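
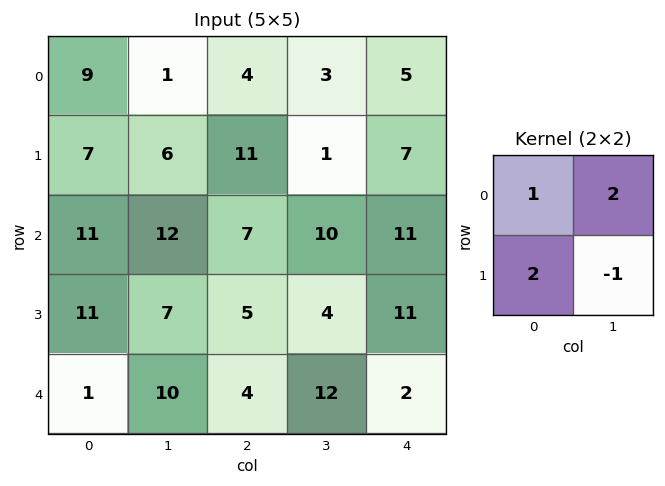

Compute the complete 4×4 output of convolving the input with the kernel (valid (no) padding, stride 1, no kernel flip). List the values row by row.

Output[0,0]: The receptive field on the input at this output position is [9 1 / 7 6]. Elementwise product with the kernel and sum: 9·1 + 1·2 + 7·2 + 6·-1.
Output[0,1]: The receptive field on the input at this output position is [1 4 / 6 11]. Elementwise product with the kernel and sum: 1·1 + 4·2 + 6·2 + 11·-1.

19 10 31 8
29 45 17 24
50 35 33 29
17 33 9 48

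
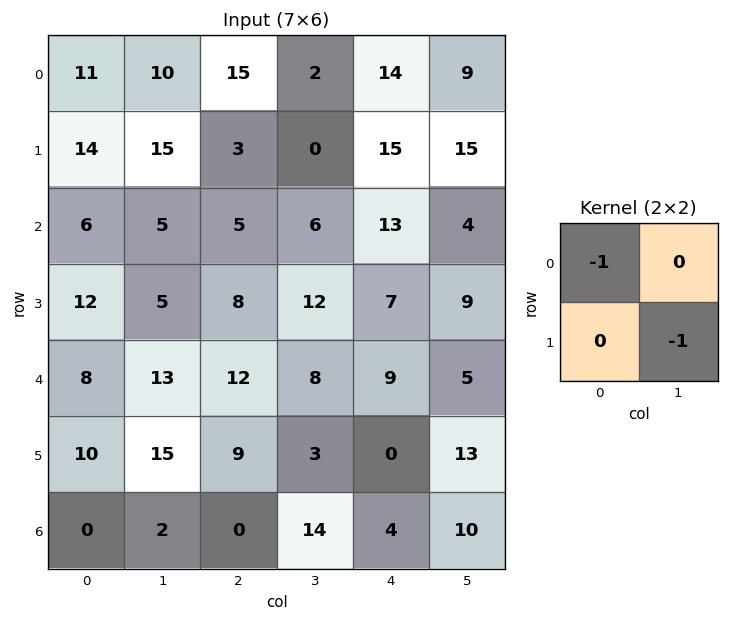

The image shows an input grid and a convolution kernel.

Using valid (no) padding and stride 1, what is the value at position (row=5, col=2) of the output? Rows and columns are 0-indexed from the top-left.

-23

The receptive field on the input at this output position is [9 3 / 0 14]. Elementwise product with the kernel and sum: 9·-1 + 14·-1.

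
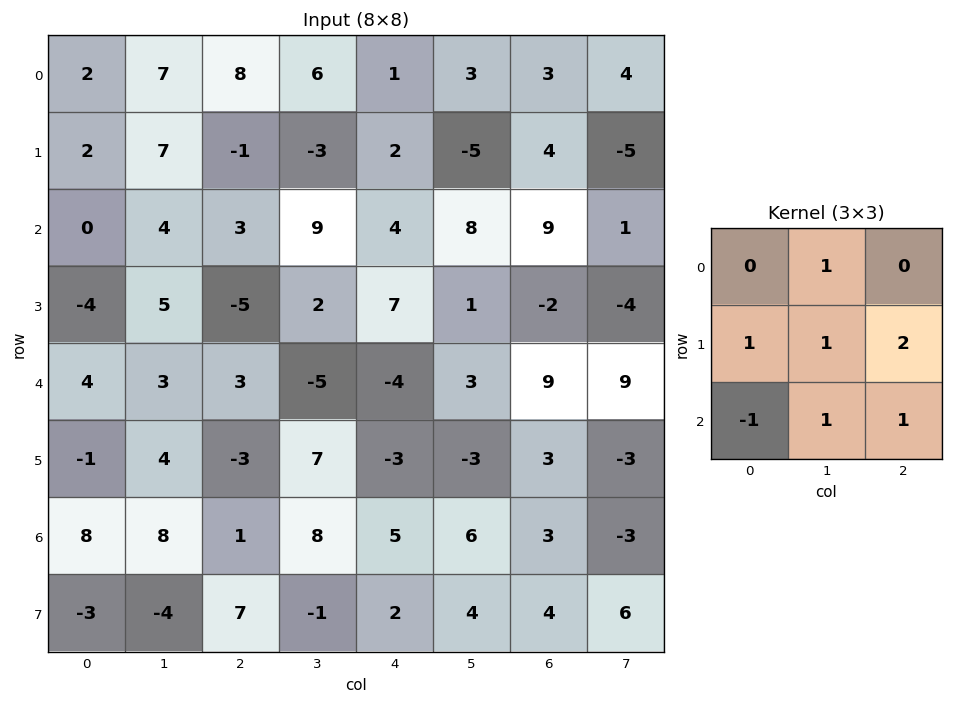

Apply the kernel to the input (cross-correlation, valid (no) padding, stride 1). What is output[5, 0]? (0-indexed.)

The receptive field on the input at this output position is [-1 4 -3 / 8 8 1 / -3 -4 7]. Elementwise product with the kernel and sum: 4·1 + 8·1 + 8·1 + 1·2 + -3·-1 + -4·1 + 7·1.

28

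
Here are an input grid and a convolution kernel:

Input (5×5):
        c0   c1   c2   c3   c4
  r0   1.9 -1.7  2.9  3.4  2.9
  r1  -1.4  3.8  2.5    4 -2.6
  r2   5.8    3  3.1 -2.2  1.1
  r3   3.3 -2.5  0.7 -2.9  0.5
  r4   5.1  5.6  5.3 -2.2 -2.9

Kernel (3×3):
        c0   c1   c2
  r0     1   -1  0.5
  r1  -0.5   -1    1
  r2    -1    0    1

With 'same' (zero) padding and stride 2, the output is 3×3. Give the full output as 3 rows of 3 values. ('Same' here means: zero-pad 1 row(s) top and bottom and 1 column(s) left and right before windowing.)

Output[0,0]: The receptive field on the zero-padded input at this output position is [0 0 0 / 0 1.9 -1.7 / 0 -1.4 3.8]. Elementwise product with the kernel and sum: 0·1 + 0·-1 + 0·0.5 + 0·-0.5 + 1.9·-1 + -1.7·1 + 0·-1 + 3.8·1.

0.2 1.55 -8.6
-2 -3.9 9.5
-4.05 -14.95 0.6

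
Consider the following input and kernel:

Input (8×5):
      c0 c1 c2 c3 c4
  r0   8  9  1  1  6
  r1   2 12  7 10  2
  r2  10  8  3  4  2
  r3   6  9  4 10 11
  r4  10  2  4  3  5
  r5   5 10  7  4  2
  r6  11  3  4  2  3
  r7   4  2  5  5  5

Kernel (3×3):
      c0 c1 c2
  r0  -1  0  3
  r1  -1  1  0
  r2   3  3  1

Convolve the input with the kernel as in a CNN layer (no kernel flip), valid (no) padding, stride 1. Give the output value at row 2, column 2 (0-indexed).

35

The receptive field on the input at this output position is [3 4 2 / 4 10 11 / 4 3 5]. Elementwise product with the kernel and sum: 3·-1 + 2·3 + 4·-1 + 10·1 + 4·3 + 3·3 + 5·1.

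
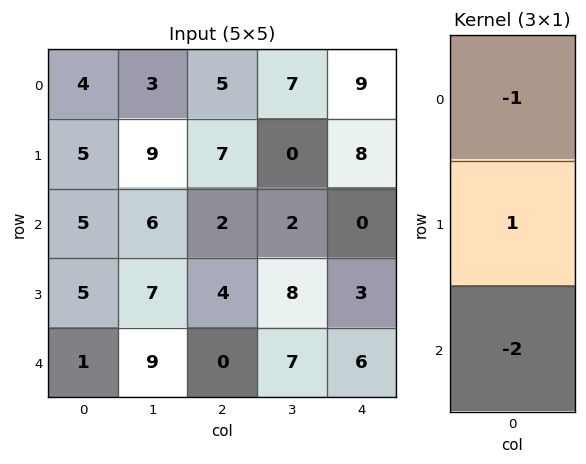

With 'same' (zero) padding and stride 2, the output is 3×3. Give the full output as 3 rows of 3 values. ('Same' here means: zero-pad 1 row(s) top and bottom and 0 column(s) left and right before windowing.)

Output[0,0]: The receptive field on the zero-padded input at this output position is [0 / 4 / 5]. Elementwise product with the kernel and sum: 0·-1 + 4·1 + 5·-2.

-6 -9 -7
-10 -13 -14
-4 -4 3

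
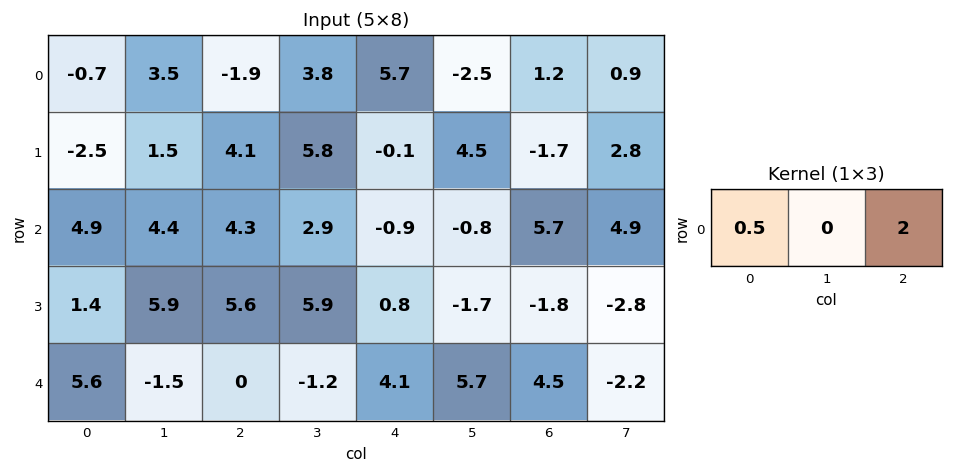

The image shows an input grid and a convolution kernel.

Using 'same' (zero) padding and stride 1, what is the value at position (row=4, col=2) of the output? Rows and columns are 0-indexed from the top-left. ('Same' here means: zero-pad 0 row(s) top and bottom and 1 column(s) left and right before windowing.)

-3.15

The receptive field on the zero-padded input at this output position is [-1.5 0 -1.2]. Elementwise product with the kernel and sum: -1.5·0.5 + -1.2·2.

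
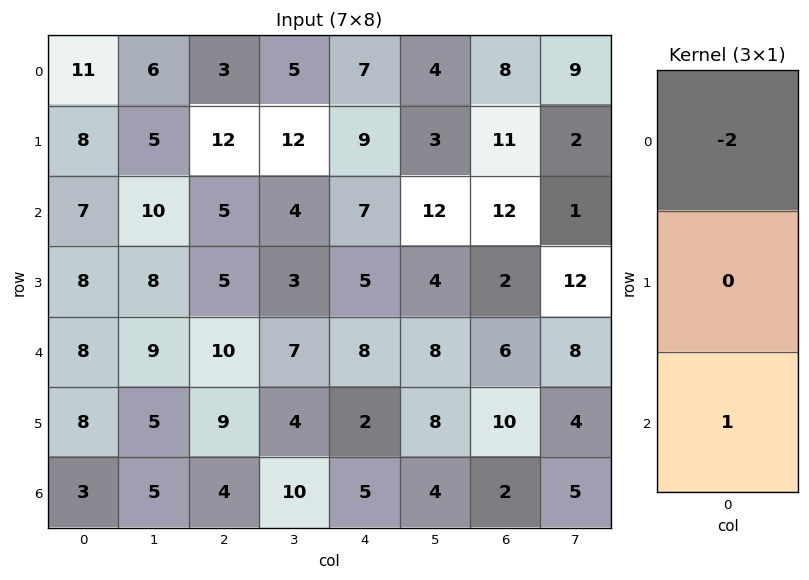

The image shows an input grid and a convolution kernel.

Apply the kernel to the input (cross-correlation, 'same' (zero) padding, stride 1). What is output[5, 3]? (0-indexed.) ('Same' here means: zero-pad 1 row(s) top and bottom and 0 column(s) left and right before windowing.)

The receptive field on the zero-padded input at this output position is [7 / 4 / 10]. Elementwise product with the kernel and sum: 7·-2 + 10·1.

-4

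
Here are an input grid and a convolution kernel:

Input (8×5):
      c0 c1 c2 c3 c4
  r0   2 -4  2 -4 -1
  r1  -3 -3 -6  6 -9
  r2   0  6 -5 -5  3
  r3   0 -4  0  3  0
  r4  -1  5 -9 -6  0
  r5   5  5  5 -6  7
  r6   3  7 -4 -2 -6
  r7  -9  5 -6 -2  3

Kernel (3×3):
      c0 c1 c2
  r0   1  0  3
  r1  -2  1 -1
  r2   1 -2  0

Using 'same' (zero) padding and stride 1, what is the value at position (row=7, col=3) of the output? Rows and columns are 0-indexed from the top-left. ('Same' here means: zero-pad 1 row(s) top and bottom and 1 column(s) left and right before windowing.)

The receptive field on the zero-padded input at this output position is [-4 -2 -6 / -6 -2 3 / 0 0 0]. Elementwise product with the kernel and sum: -4·1 + -6·3 + -6·-2 + -2·1 + 3·-1 + 0·1 + 0·-2.

-15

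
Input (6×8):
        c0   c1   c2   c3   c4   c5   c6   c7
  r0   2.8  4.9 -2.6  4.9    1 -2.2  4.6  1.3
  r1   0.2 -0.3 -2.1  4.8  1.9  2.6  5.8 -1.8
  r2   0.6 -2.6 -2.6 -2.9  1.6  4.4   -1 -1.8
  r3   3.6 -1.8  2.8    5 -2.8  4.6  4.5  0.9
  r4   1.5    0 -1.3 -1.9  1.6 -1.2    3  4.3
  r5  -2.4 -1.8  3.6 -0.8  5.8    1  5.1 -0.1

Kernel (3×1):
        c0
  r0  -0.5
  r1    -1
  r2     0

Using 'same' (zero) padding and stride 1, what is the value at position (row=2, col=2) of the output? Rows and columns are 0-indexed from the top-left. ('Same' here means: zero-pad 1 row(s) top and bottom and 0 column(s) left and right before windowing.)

3.65

The receptive field on the zero-padded input at this output position is [-2.1 / -2.6 / 2.8]. Elementwise product with the kernel and sum: -2.1·-0.5 + -2.6·-1.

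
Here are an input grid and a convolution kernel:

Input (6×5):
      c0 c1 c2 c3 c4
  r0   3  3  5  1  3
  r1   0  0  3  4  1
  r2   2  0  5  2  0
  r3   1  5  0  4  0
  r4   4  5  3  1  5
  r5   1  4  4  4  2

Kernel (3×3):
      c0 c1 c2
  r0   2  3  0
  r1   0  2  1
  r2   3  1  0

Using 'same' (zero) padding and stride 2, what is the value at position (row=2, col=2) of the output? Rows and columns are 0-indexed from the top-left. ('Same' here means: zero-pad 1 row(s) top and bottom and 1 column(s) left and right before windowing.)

The receptive field on the zero-padded input at this output position is [4 0 0 / 1 5 0 / 4 2 0]. Elementwise product with the kernel and sum: 4·2 + 0·3 + 5·2 + 0·1 + 4·3 + 2·1.

32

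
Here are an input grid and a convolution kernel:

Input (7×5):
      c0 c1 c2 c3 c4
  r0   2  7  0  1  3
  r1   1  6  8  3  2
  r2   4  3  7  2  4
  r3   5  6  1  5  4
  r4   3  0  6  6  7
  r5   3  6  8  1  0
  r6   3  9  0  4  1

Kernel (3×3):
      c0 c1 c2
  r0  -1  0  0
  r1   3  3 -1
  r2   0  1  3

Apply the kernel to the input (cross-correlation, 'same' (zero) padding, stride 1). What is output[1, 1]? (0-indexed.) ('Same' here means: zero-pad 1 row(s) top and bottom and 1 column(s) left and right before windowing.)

The receptive field on the zero-padded input at this output position is [2 7 0 / 1 6 8 / 4 3 7]. Elementwise product with the kernel and sum: 2·-1 + 1·3 + 6·3 + 8·-1 + 3·1 + 7·3.

35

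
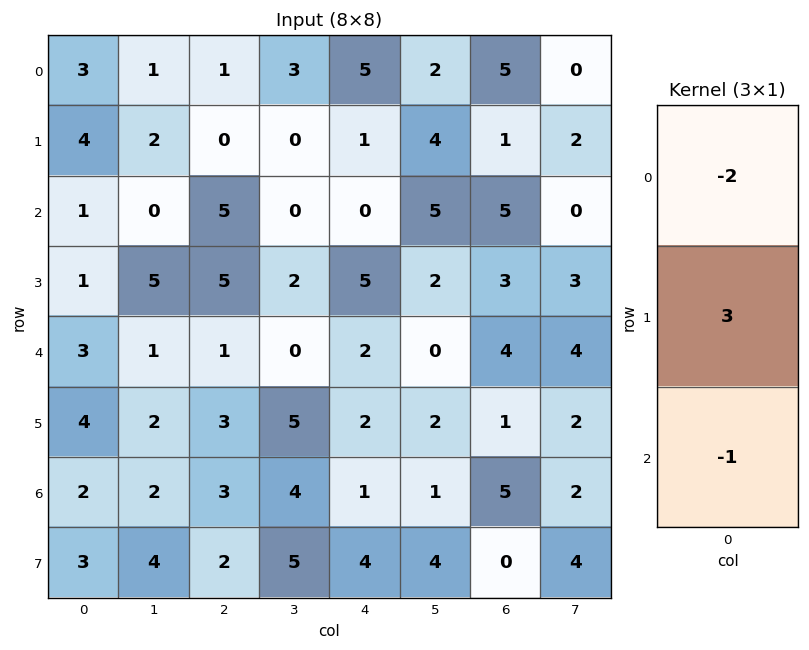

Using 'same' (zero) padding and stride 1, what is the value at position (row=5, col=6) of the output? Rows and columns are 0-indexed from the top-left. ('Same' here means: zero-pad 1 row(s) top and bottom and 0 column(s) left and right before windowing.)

-10

The receptive field on the zero-padded input at this output position is [4 / 1 / 5]. Elementwise product with the kernel and sum: 4·-2 + 1·3 + 5·-1.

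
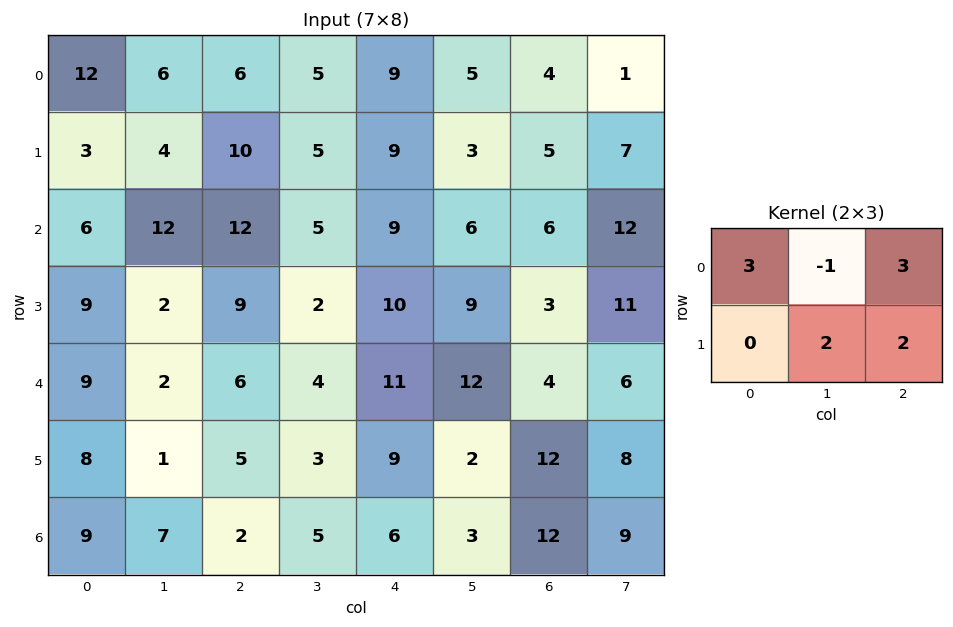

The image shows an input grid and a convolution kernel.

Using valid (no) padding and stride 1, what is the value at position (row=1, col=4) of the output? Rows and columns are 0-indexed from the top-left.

63

The receptive field on the input at this output position is [9 3 5 / 9 6 6]. Elementwise product with the kernel and sum: 9·3 + 3·-1 + 5·3 + 6·2 + 6·2.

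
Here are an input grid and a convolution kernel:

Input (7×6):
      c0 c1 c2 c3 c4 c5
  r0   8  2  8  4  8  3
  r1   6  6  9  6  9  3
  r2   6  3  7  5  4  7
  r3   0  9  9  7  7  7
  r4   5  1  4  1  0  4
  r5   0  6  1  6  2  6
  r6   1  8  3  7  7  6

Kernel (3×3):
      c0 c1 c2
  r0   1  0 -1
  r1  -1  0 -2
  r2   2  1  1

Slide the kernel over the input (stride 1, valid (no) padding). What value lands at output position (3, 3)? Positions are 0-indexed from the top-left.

The receptive field on the input at this output position is [7 7 7 / 1 0 4 / 6 2 6]. Elementwise product with the kernel and sum: 7·1 + 7·-1 + 1·-1 + 4·-2 + 6·2 + 2·1 + 6·1.

11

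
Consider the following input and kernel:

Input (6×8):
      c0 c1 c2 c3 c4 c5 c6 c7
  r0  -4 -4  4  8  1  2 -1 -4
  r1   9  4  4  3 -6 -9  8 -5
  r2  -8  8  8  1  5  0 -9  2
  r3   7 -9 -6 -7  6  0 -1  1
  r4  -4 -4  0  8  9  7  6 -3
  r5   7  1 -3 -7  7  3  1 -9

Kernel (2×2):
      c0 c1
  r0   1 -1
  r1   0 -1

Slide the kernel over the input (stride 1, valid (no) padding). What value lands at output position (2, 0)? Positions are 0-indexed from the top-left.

The receptive field on the input at this output position is [-8 8 / 7 -9]. Elementwise product with the kernel and sum: -8·1 + 8·-1 + -9·-1.

-7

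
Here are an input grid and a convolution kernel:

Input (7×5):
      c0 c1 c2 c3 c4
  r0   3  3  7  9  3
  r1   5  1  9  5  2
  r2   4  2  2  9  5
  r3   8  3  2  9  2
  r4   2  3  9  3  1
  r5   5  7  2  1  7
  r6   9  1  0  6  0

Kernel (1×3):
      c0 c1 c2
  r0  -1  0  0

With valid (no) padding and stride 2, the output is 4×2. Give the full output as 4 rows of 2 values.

-3 -7
-4 -2
-2 -9
-9 0

Output[0,0]: The receptive field on the input at this output position is [3 3 7]. Elementwise product with the kernel and sum: 3·-1.
Output[0,1]: The receptive field on the input at this output position is [7 9 3]. Elementwise product with the kernel and sum: 7·-1.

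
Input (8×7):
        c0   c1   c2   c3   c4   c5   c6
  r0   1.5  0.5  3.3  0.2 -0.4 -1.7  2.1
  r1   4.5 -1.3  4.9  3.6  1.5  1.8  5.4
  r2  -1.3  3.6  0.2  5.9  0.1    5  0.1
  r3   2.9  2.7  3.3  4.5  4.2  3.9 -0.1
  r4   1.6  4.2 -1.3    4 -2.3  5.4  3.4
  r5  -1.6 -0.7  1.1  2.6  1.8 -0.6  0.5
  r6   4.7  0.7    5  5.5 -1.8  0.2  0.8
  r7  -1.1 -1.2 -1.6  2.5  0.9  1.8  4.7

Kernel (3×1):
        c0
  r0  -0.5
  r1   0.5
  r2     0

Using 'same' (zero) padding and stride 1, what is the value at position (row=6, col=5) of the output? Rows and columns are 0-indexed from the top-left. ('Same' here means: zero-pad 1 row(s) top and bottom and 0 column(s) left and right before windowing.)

The receptive field on the zero-padded input at this output position is [-0.6 / 0.2 / 1.8]. Elementwise product with the kernel and sum: -0.6·-0.5 + 0.2·0.5.

0.4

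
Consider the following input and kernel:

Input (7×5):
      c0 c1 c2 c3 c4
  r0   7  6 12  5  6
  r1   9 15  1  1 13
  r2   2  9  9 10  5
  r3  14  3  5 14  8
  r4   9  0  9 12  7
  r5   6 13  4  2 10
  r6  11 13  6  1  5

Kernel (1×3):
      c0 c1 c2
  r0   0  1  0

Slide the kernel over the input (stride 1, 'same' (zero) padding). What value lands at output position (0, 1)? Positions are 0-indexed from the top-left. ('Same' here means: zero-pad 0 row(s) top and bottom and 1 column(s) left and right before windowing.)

6

The receptive field on the zero-padded input at this output position is [7 6 12]. Elementwise product with the kernel and sum: 6·1.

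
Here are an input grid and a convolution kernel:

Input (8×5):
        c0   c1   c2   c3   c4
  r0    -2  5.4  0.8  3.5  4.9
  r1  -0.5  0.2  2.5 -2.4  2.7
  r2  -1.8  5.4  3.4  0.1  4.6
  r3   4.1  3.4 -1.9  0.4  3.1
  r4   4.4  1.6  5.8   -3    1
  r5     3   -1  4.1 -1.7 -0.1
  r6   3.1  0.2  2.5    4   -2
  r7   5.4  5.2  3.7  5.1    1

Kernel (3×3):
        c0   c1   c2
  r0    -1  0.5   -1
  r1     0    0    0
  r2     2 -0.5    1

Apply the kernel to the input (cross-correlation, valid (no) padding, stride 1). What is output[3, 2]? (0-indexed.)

7.95

The receptive field on the input at this output position is [-1.9 0.4 3.1 / 5.8 -3 1 / 4.1 -1.7 -0.1]. Elementwise product with the kernel and sum: -1.9·-1 + 0.4·0.5 + 3.1·-1 + 4.1·2 + -1.7·-0.5 + -0.1·1.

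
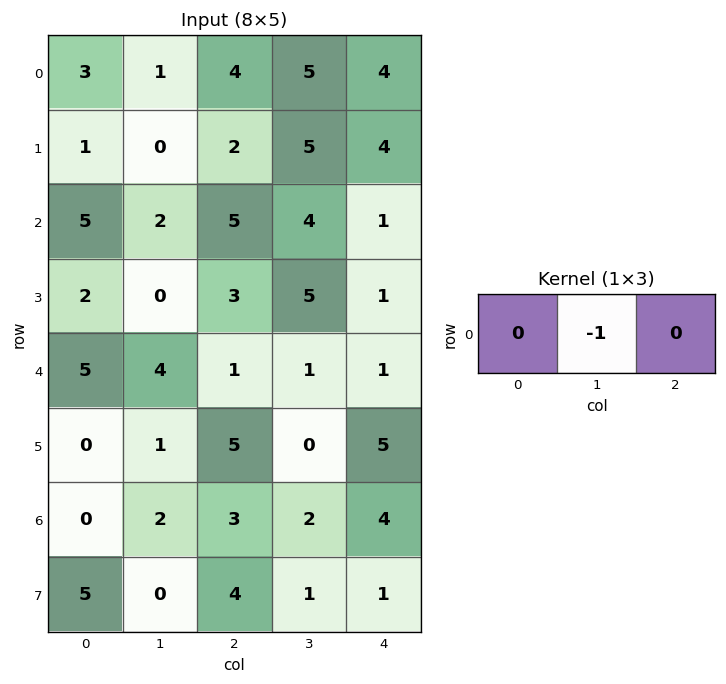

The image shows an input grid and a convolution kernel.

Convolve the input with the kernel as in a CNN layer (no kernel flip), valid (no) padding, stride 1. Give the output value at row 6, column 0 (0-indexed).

-2

The receptive field on the input at this output position is [0 2 3]. Elementwise product with the kernel and sum: 2·-1.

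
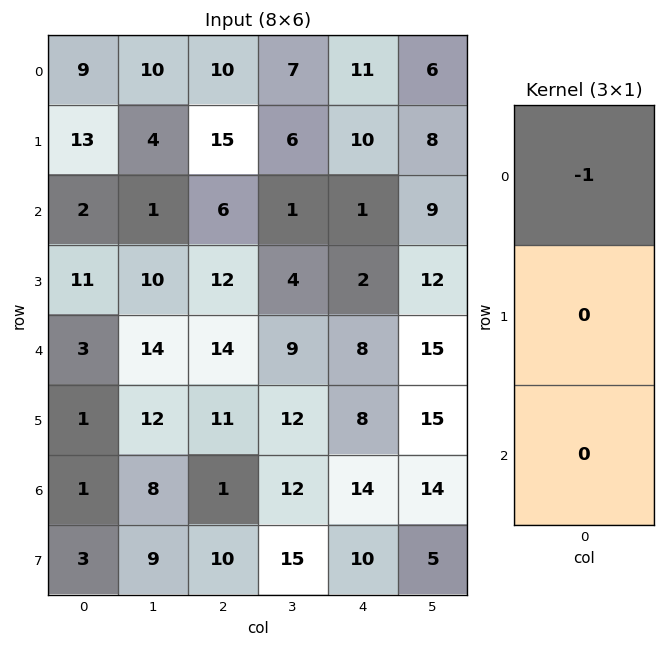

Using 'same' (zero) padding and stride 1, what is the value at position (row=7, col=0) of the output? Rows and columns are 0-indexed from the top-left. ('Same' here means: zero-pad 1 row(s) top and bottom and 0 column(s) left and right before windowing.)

-1

The receptive field on the zero-padded input at this output position is [1 / 3 / 0]. Elementwise product with the kernel and sum: 1·-1.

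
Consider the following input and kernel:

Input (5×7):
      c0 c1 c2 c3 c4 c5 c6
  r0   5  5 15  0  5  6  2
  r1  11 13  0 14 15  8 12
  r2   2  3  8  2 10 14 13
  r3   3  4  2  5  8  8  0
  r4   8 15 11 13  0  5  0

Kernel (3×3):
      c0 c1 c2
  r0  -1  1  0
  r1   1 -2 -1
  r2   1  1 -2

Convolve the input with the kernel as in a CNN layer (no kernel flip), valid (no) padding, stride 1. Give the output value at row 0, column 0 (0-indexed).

-26

The receptive field on the input at this output position is [5 5 15 / 11 13 0 / 2 3 8]. Elementwise product with the kernel and sum: 5·-1 + 5·1 + 11·1 + 13·-2 + 0·-1 + 2·1 + 3·1 + 8·-2.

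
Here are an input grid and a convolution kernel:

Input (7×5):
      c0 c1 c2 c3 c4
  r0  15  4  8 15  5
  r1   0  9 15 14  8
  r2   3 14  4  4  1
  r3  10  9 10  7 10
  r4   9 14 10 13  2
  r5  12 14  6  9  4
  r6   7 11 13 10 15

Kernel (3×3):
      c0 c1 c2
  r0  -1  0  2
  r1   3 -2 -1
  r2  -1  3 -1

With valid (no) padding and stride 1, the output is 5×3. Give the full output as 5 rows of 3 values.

Output[0,0]: The receptive field on the input at this output position is [15 4 8 / 0 9 15 / 3 14 4]. Elementwise product with the kernel and sum: 15·-1 + 8·2 + 0·3 + 9·-2 + 15·-1 + 3·-1 + 14·3 + 4·-1.
Output[0,1]: The receptive field on the input at this output position is [4 8 15 / 9 15 14 / 14 4 4]. Elementwise product with the kernel and sum: 4·-1 + 15·2 + 9·3 + 15·-2 + 14·-1 + 14·-1 + 4·3 + 4·-1.

3 3 18
14 63 5
30 -3 31
23 9 29
26 51 -8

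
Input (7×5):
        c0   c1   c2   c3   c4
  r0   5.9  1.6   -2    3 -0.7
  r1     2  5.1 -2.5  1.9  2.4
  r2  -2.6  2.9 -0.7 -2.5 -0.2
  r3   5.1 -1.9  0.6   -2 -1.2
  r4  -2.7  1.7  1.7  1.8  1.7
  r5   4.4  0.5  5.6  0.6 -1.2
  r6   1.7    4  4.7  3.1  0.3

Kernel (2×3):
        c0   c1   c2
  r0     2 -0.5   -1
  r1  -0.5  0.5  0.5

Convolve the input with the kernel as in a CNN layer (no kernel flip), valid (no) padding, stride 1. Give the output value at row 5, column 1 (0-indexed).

The receptive field on the input at this output position is [0.5 5.6 0.6 / 4 4.7 3.1]. Elementwise product with the kernel and sum: 0.5·2 + 5.6·-0.5 + 0.6·-1 + 4·-0.5 + 4.7·0.5 + 3.1·0.5.

-0.5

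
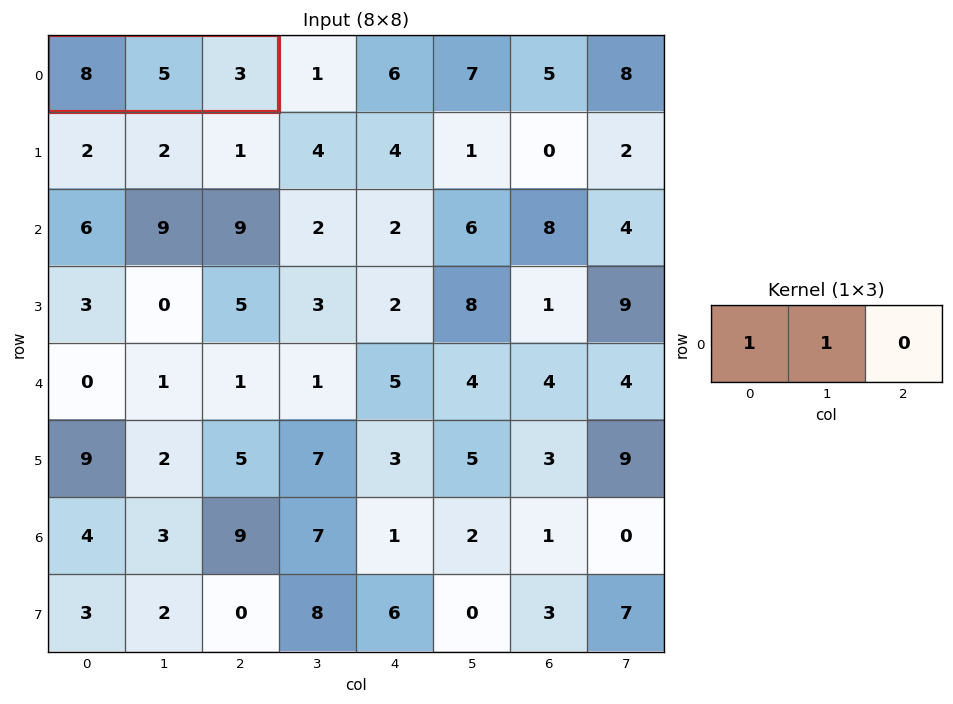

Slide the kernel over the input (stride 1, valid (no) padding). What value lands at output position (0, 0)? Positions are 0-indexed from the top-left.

The receptive field on the input at this output position is [8 5 3]. Elementwise product with the kernel and sum: 8·1 + 5·1.

13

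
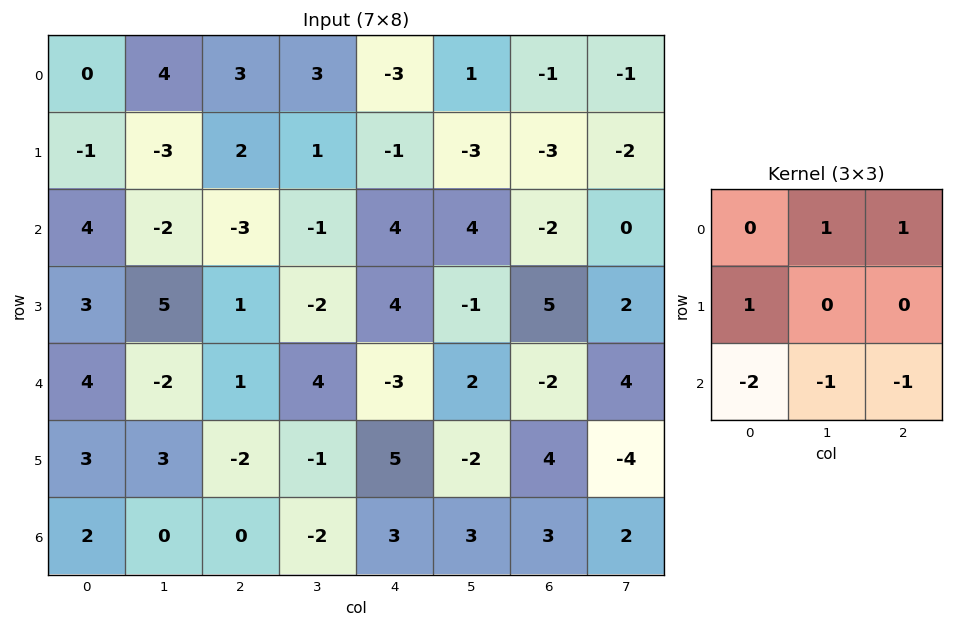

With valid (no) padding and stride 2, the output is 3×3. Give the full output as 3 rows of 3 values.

3 5 -11
-9 1 12
-2 -2 -7

Output[0,0]: The receptive field on the input at this output position is [0 4 3 / -1 -3 2 / 4 -2 -3]. Elementwise product with the kernel and sum: 4·1 + 3·1 + -1·1 + 4·-2 + -2·-1 + -3·-1.
Output[0,1]: The receptive field on the input at this output position is [3 3 -3 / 2 1 -1 / -3 -1 4]. Elementwise product with the kernel and sum: 3·1 + -3·1 + 2·1 + -3·-2 + -1·-1 + 4·-1.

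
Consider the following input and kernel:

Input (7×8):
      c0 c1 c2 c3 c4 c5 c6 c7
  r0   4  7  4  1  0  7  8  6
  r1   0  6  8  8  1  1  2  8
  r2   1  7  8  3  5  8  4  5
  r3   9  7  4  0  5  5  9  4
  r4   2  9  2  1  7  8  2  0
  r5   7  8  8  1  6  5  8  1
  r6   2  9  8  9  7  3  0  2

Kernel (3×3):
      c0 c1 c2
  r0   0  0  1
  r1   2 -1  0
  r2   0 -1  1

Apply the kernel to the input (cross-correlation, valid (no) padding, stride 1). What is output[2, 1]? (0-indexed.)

The receptive field on the input at this output position is [7 8 3 / 7 4 0 / 9 2 1]. Elementwise product with the kernel and sum: 3·1 + 7·2 + 4·-1 + 2·-1 + 1·1.

12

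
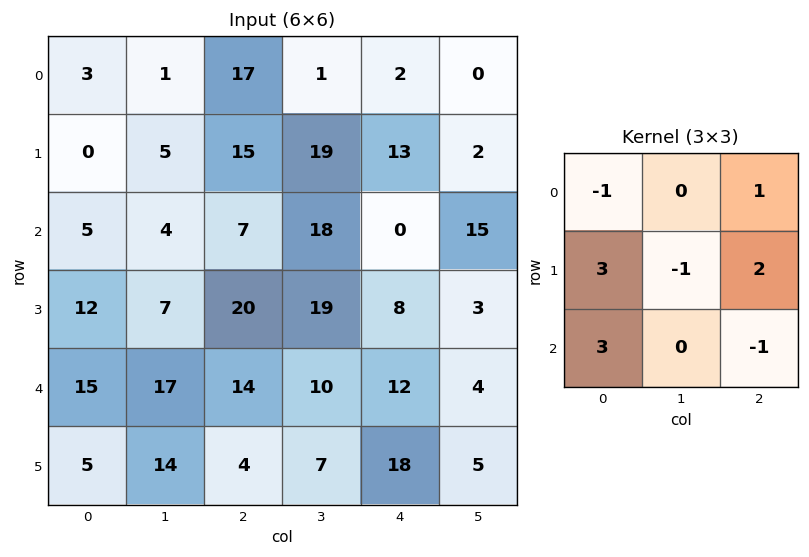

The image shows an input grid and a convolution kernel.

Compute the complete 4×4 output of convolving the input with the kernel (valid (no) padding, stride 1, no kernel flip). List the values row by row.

47 32 58 86
56 57 53 121
102 94 80 78
75 104 38 26

Output[0,0]: The receptive field on the input at this output position is [3 1 17 / 0 5 15 / 5 4 7]. Elementwise product with the kernel and sum: 3·-1 + 17·1 + 0·3 + 5·-1 + 15·2 + 5·3 + 7·-1.
Output[0,1]: The receptive field on the input at this output position is [1 17 1 / 5 15 19 / 4 7 18]. Elementwise product with the kernel and sum: 1·-1 + 1·1 + 5·3 + 15·-1 + 19·2 + 4·3 + 18·-1.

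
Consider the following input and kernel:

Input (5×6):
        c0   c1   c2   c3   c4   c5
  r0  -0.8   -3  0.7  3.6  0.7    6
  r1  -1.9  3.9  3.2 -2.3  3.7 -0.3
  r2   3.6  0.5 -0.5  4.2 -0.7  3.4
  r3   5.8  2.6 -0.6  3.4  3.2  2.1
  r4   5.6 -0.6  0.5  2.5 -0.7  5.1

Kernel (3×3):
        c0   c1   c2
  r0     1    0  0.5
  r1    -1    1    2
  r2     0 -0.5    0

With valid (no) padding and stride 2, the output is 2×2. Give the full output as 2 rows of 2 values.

11.5 0.85
-0.75 8.3

Output[0,0]: The receptive field on the input at this output position is [-0.8 -3 0.7 / -1.9 3.9 3.2 / 3.6 0.5 -0.5]. Elementwise product with the kernel and sum: -0.8·1 + 0.7·0.5 + -1.9·-1 + 3.9·1 + 3.2·2 + 0.5·-0.5.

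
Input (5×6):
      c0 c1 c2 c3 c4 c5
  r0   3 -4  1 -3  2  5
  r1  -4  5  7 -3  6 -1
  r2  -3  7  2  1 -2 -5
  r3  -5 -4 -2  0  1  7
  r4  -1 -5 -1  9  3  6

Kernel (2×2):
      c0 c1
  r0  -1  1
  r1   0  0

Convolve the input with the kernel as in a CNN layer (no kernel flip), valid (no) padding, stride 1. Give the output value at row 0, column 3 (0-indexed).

5

The receptive field on the input at this output position is [-3 2 / -3 6]. Elementwise product with the kernel and sum: -3·-1 + 2·1.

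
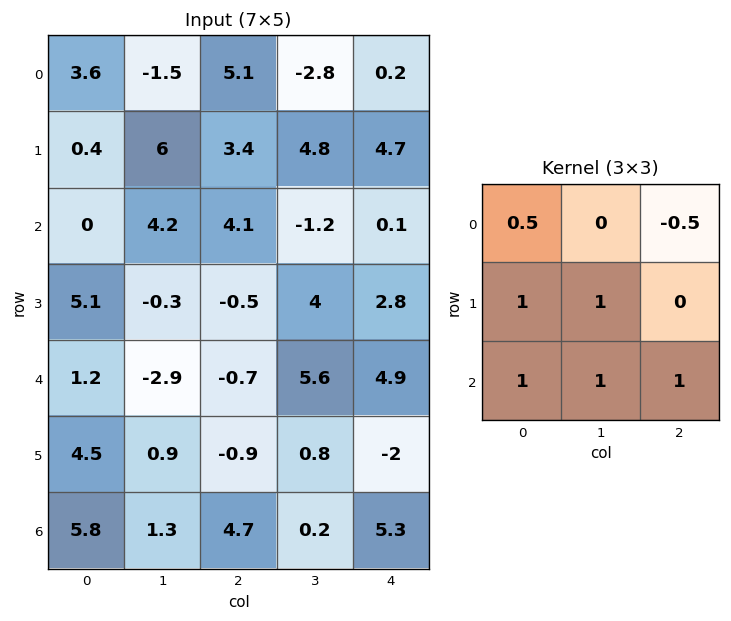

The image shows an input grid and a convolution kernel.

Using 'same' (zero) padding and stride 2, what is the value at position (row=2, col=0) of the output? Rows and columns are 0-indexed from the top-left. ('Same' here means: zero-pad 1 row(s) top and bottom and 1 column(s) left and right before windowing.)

6.75

The receptive field on the zero-padded input at this output position is [0 5.1 -0.3 / 0 1.2 -2.9 / 0 4.5 0.9]. Elementwise product with the kernel and sum: 0·0.5 + -0.3·-0.5 + 0·1 + 1.2·1 + 0·1 + 4.5·1 + 0.9·1.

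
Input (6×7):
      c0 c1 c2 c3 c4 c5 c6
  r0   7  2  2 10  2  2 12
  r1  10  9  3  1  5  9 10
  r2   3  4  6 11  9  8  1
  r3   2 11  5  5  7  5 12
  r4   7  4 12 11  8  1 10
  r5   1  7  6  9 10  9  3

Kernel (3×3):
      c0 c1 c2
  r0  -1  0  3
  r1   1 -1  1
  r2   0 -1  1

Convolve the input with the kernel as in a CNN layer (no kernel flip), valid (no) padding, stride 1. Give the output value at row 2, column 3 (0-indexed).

9

The receptive field on the input at this output position is [11 9 8 / 5 7 5 / 11 8 1]. Elementwise product with the kernel and sum: 11·-1 + 8·3 + 5·1 + 7·-1 + 5·1 + 8·-1 + 1·1.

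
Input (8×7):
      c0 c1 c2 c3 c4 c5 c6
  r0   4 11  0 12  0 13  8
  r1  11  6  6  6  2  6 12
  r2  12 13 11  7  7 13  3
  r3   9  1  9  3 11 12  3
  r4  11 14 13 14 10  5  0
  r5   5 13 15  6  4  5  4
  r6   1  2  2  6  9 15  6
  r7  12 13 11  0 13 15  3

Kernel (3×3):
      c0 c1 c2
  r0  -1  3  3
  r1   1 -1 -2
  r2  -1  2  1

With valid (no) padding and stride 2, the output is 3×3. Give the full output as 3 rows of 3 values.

47 42 57
80 40 34
37 79 23

Output[0,0]: The receptive field on the input at this output position is [4 11 0 / 11 6 6 / 12 13 11]. Elementwise product with the kernel and sum: 4·-1 + 11·3 + 0·3 + 11·1 + 6·-1 + 6·-2 + 12·-1 + 13·2 + 11·1.
Output[0,1]: The receptive field on the input at this output position is [0 12 0 / 6 6 2 / 11 7 7]. Elementwise product with the kernel and sum: 0·-1 + 12·3 + 0·3 + 6·1 + 6·-1 + 2·-2 + 11·-1 + 7·2 + 7·1.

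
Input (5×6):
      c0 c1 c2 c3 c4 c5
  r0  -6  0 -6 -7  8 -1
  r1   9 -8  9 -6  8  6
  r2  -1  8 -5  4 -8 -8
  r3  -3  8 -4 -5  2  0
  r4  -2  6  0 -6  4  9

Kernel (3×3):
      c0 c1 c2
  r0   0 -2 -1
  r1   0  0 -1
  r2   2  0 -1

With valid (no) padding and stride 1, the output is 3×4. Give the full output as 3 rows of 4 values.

Output[0,0]: The receptive field on the input at this output position is [-6 0 -6 / 9 -8 9 / -1 8 -5]. Elementwise product with the kernel and sum: 0·-2 + -6·-1 + 9·-1 + -1·2 + -5·-1.

0 37 -4 -5
10 5 2 -24
-11 29 -6 3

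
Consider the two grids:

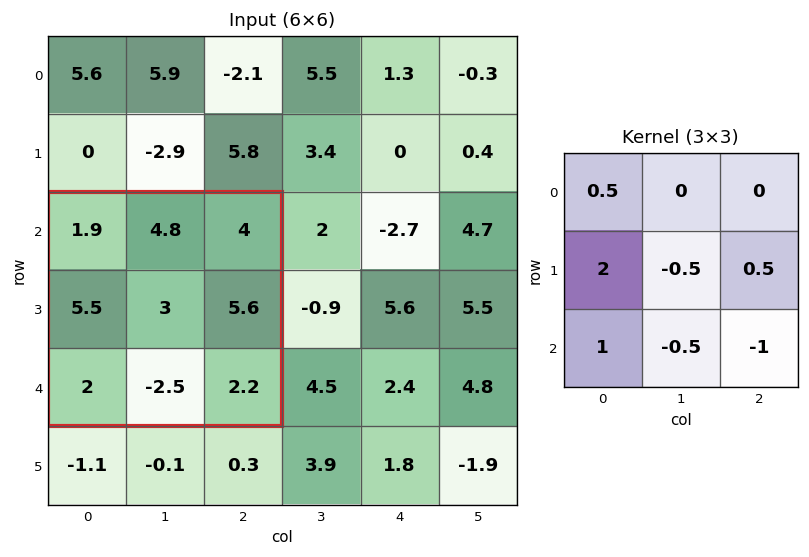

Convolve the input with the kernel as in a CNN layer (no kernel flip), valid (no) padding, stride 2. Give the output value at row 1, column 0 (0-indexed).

The receptive field on the input at this output position is [1.9 4.8 4 / 5.5 3 5.6 / 2 -2.5 2.2]. Elementwise product with the kernel and sum: 1.9·0.5 + 5.5·2 + 3·-0.5 + 5.6·0.5 + 2·1 + -2.5·-0.5 + 2.2·-1.

14.3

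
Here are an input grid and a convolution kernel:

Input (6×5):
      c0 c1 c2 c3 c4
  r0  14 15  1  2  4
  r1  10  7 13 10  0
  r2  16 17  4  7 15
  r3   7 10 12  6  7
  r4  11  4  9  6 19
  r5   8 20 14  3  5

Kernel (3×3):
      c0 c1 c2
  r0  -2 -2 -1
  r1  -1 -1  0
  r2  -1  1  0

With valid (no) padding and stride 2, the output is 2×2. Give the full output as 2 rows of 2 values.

Output[0,0]: The receptive field on the input at this output position is [14 15 1 / 10 7 13 / 16 17 4]. Elementwise product with the kernel and sum: 14·-2 + 15·-2 + 1·-1 + 10·-1 + 7·-1 + 16·-1 + 17·1.

-75 -30
-94 -58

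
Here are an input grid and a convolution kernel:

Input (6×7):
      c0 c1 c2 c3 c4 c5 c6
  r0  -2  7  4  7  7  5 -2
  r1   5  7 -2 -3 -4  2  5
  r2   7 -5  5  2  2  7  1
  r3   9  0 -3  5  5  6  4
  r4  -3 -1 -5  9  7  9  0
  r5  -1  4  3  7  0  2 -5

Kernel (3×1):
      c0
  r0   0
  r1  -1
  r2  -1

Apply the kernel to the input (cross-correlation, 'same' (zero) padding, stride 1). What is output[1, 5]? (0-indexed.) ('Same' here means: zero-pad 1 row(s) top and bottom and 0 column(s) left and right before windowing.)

-9

The receptive field on the zero-padded input at this output position is [5 / 2 / 7]. Elementwise product with the kernel and sum: 2·-1 + 7·-1.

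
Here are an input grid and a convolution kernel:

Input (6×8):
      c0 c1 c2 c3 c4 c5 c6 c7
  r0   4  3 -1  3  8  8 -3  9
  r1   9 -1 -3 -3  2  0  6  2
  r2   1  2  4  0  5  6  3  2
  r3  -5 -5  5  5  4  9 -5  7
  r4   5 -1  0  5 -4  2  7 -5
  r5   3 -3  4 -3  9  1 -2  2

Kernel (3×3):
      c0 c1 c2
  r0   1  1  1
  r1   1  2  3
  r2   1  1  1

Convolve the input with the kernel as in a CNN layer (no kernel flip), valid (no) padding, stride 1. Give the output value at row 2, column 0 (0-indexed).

11

The receptive field on the input at this output position is [1 2 4 / -5 -5 5 / 5 -1 0]. Elementwise product with the kernel and sum: 1·1 + 2·1 + 4·1 + -5·1 + -5·2 + 5·3 + 5·1 + -1·1 + 0·1.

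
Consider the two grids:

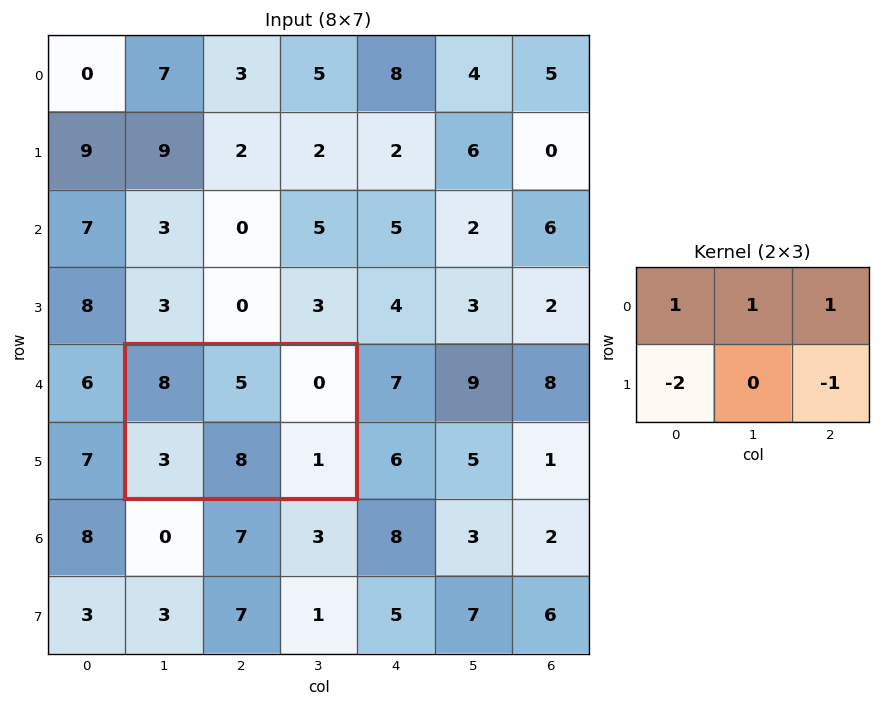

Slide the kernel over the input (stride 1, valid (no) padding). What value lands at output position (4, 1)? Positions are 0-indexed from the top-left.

The receptive field on the input at this output position is [8 5 0 / 3 8 1]. Elementwise product with the kernel and sum: 8·1 + 5·1 + 0·1 + 3·-2 + 1·-1.

6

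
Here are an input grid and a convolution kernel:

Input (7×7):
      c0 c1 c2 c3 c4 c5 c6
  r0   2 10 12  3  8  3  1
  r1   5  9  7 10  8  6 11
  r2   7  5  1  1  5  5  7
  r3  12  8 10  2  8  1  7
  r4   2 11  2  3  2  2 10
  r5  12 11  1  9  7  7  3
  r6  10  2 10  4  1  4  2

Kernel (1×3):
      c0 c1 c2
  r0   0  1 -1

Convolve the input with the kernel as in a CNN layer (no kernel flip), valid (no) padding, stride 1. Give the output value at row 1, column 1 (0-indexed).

-3

The receptive field on the input at this output position is [9 7 10]. Elementwise product with the kernel and sum: 7·1 + 10·-1.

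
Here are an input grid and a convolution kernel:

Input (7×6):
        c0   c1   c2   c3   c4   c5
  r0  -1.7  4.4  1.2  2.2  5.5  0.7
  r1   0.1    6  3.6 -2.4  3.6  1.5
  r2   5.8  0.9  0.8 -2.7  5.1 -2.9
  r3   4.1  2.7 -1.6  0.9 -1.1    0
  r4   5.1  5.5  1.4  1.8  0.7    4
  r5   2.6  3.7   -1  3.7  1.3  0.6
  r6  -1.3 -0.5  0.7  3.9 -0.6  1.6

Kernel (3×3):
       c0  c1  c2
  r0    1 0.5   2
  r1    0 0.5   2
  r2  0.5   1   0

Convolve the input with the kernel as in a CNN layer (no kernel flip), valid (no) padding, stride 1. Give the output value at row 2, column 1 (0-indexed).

1.05

The receptive field on the input at this output position is [0.9 0.8 -2.7 / 2.7 -1.6 0.9 / 5.5 1.4 1.8]. Elementwise product with the kernel and sum: 0.9·1 + 0.8·0.5 + -2.7·2 + -1.6·0.5 + 0.9·2 + 5.5·0.5 + 1.4·1.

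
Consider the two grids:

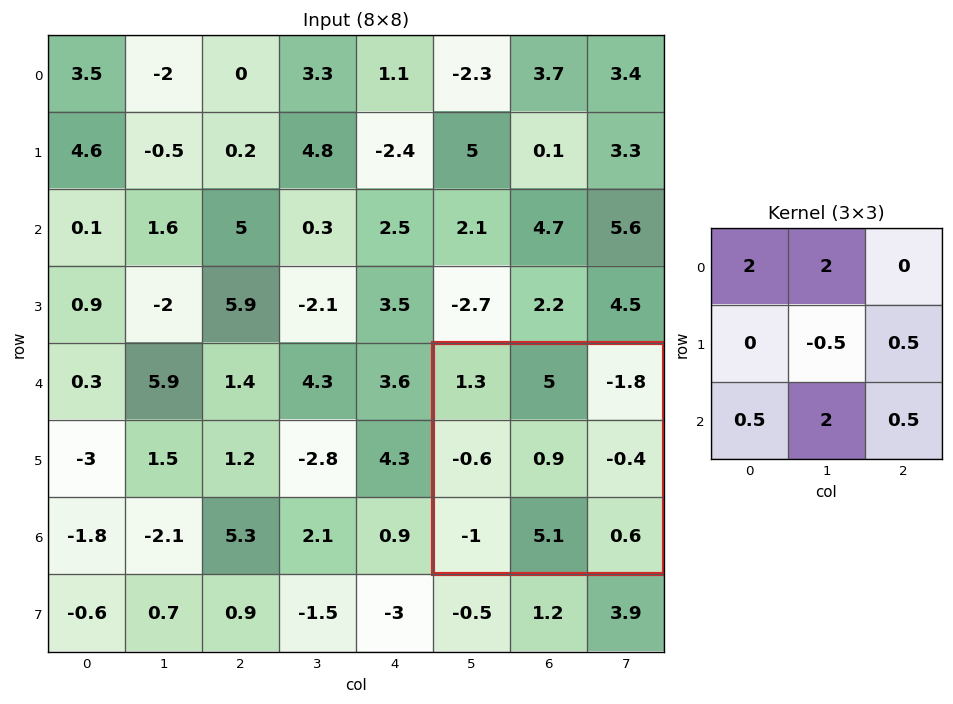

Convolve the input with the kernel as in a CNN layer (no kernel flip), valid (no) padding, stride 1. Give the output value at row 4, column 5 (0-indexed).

The receptive field on the input at this output position is [1.3 5 -1.8 / -0.6 0.9 -0.4 / -1 5.1 0.6]. Elementwise product with the kernel and sum: 1.3·2 + 5·2 + 0.9·-0.5 + -0.4·0.5 + -1·0.5 + 5.1·2 + 0.6·0.5.

21.95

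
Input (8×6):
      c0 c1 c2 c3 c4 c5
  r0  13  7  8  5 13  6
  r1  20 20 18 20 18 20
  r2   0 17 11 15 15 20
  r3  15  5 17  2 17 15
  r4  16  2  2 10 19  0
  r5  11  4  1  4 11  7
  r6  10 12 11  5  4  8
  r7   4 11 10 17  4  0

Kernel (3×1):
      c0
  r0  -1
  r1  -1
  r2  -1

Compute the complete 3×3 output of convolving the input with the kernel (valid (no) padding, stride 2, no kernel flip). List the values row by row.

Output[0,0]: The receptive field on the input at this output position is [13 / 20 / 0]. Elementwise product with the kernel and sum: 13·-1 + 20·-1 + 0·-1.

-33 -37 -46
-31 -30 -51
-37 -14 -34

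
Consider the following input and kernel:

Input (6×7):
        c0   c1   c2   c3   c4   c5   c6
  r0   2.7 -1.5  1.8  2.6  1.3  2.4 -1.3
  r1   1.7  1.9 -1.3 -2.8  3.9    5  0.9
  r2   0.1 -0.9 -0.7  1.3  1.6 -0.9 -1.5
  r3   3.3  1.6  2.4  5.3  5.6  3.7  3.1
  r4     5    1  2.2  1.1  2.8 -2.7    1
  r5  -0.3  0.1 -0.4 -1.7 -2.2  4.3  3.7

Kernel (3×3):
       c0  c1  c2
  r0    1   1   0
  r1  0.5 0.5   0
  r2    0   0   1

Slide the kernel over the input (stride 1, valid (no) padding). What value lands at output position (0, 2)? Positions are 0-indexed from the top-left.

The receptive field on the input at this output position is [1.8 2.6 1.3 / -1.3 -2.8 3.9 / -0.7 1.3 1.6]. Elementwise product with the kernel and sum: 1.8·1 + 2.6·1 + -1.3·0.5 + -2.8·0.5 + 1.6·1.

3.95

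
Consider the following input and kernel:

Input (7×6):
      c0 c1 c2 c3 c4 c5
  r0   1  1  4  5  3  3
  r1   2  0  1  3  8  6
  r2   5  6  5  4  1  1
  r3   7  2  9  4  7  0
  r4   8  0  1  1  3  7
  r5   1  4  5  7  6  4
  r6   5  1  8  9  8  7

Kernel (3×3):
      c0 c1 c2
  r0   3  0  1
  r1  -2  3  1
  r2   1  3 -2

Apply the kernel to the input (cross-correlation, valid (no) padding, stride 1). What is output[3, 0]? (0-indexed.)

18

The receptive field on the input at this output position is [7 2 9 / 8 0 1 / 1 4 5]. Elementwise product with the kernel and sum: 7·3 + 9·1 + 8·-2 + 0·3 + 1·1 + 1·1 + 4·3 + 5·-2.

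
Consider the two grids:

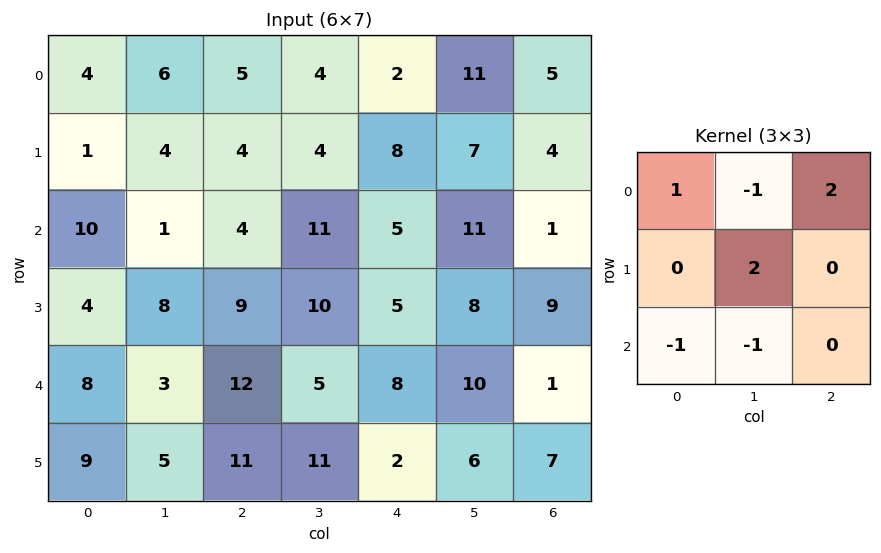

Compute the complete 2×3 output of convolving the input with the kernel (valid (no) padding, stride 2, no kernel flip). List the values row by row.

5 -2 -1
22 6 -6

Output[0,0]: The receptive field on the input at this output position is [4 6 5 / 1 4 4 / 10 1 4]. Elementwise product with the kernel and sum: 4·1 + 6·-1 + 5·2 + 4·2 + 10·-1 + 1·-1.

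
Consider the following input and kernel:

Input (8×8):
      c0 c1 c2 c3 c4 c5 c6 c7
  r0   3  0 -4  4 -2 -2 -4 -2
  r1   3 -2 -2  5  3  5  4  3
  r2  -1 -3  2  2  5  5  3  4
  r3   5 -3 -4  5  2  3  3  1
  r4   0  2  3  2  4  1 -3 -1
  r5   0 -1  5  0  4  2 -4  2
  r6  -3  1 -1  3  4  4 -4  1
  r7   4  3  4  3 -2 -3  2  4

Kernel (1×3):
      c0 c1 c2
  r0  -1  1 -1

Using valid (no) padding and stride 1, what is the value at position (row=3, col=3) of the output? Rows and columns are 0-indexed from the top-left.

The receptive field on the input at this output position is [5 2 3]. Elementwise product with the kernel and sum: 5·-1 + 2·1 + 3·-1.

-6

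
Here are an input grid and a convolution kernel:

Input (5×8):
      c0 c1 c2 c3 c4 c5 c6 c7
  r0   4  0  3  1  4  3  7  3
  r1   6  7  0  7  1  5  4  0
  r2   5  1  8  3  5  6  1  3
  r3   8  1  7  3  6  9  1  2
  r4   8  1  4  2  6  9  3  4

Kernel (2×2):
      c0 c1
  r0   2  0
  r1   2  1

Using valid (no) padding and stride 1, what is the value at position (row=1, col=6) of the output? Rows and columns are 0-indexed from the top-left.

13

The receptive field on the input at this output position is [4 0 / 1 3]. Elementwise product with the kernel and sum: 4·2 + 1·2 + 3·1.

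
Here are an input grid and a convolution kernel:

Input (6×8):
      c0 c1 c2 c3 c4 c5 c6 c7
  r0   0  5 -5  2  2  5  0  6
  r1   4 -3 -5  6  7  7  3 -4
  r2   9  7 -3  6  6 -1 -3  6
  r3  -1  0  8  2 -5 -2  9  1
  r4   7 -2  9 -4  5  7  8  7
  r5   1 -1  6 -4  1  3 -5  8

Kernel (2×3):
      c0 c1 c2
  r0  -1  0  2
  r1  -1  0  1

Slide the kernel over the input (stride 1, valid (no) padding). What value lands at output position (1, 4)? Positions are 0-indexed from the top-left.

-10

The receptive field on the input at this output position is [7 7 3 / 6 -1 -3]. Elementwise product with the kernel and sum: 7·-1 + 3·2 + 6·-1 + -3·1.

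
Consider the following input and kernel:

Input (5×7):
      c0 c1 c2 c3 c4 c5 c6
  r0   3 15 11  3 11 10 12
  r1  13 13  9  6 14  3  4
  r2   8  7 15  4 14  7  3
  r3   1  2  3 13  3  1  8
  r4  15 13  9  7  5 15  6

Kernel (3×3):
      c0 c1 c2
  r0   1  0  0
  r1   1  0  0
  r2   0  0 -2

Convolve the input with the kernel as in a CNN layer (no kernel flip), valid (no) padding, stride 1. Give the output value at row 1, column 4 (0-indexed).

12

The receptive field on the input at this output position is [14 3 4 / 14 7 3 / 3 1 8]. Elementwise product with the kernel and sum: 14·1 + 14·1 + 8·-2.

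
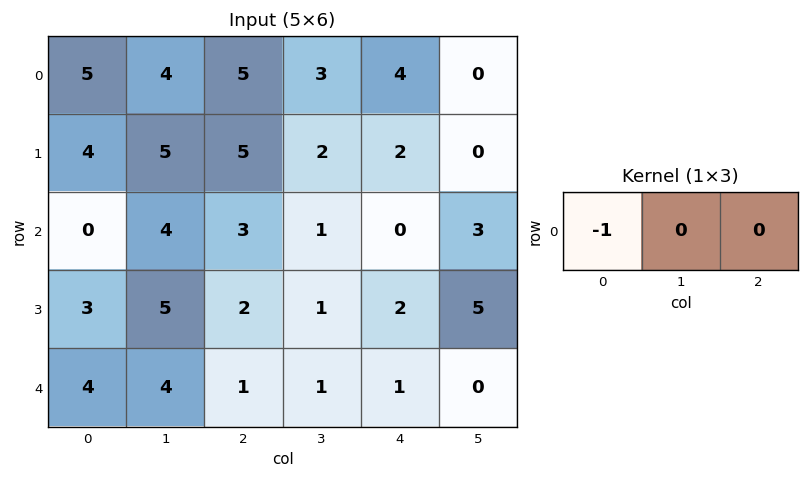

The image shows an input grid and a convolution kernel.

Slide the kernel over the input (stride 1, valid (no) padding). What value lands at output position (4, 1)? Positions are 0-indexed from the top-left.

-4

The receptive field on the input at this output position is [4 1 1]. Elementwise product with the kernel and sum: 4·-1.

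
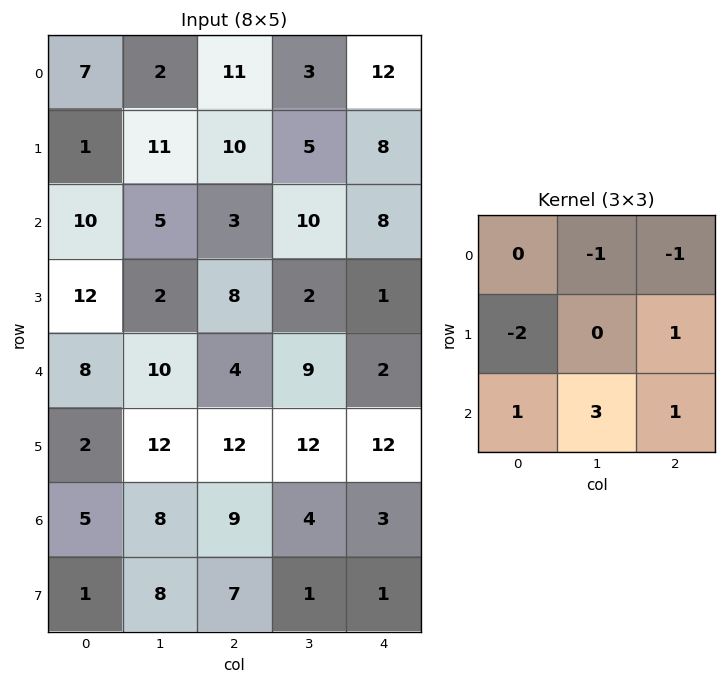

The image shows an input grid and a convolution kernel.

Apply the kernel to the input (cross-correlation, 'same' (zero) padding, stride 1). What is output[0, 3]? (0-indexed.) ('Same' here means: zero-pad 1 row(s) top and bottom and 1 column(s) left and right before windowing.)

23

The receptive field on the zero-padded input at this output position is [0 0 0 / 11 3 12 / 10 5 8]. Elementwise product with the kernel and sum: 0·-1 + 0·-1 + 11·-2 + 12·1 + 10·1 + 5·3 + 8·1.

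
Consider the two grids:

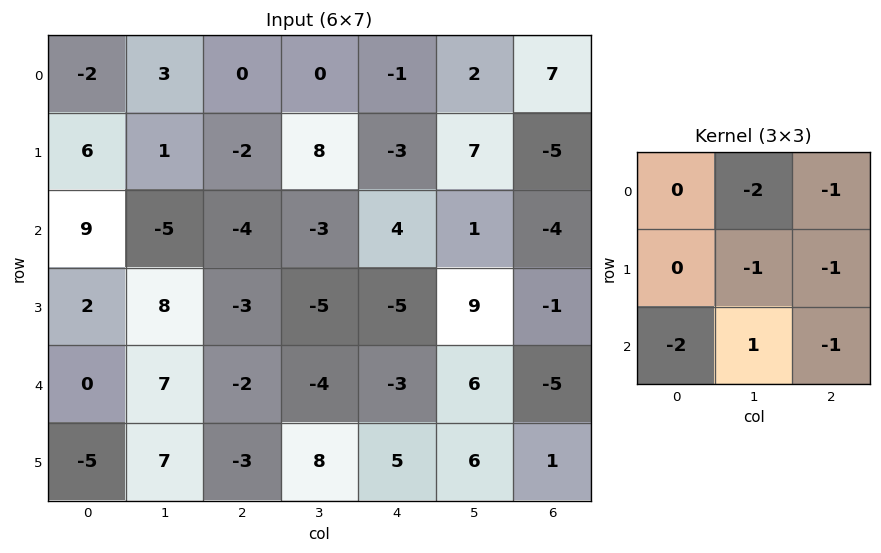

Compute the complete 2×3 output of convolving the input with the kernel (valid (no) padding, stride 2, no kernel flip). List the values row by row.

-24 -3 -16
18 15 11

Output[0,0]: The receptive field on the input at this output position is [-2 3 0 / 6 1 -2 / 9 -5 -4]. Elementwise product with the kernel and sum: 3·-2 + 0·-1 + 1·-1 + -2·-1 + 9·-2 + -5·1 + -4·-1.
Output[0,1]: The receptive field on the input at this output position is [0 0 -1 / -2 8 -3 / -4 -3 4]. Elementwise product with the kernel and sum: 0·-2 + -1·-1 + 8·-1 + -3·-1 + -4·-2 + -3·1 + 4·-1.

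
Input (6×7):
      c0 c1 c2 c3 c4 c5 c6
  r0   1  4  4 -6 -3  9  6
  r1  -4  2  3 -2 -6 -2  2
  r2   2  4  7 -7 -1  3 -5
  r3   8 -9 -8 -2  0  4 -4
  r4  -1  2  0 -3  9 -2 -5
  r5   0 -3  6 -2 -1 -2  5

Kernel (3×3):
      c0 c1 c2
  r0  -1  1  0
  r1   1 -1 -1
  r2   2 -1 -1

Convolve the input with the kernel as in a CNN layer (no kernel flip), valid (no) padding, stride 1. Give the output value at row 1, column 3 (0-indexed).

-21

The receptive field on the input at this output position is [-2 -6 -2 / -7 -1 3 / -2 0 4]. Elementwise product with the kernel and sum: -2·-1 + -6·1 + -7·1 + -1·-1 + 3·-1 + -2·2 + 0·-1 + 4·-1.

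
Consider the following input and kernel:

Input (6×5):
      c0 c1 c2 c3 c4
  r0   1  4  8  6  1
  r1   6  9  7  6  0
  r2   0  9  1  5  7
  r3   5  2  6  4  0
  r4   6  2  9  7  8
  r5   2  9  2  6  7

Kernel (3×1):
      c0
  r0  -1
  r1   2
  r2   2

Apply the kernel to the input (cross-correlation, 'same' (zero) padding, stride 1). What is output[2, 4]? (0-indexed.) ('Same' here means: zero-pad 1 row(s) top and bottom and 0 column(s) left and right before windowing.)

14

The receptive field on the zero-padded input at this output position is [0 / 7 / 0]. Elementwise product with the kernel and sum: 0·-1 + 7·2 + 0·2.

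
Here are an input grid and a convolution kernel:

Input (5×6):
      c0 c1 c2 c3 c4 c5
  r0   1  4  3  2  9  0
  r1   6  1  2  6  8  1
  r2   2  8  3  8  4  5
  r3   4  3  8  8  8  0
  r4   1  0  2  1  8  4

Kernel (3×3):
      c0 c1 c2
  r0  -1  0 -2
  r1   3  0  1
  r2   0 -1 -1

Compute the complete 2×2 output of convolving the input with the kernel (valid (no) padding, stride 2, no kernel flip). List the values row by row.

Output[0,0]: The receptive field on the input at this output position is [1 4 3 / 6 1 2 / 2 8 3]. Elementwise product with the kernel and sum: 1·-1 + 3·-2 + 6·3 + 2·1 + 8·-1 + 3·-1.

2 -19
10 12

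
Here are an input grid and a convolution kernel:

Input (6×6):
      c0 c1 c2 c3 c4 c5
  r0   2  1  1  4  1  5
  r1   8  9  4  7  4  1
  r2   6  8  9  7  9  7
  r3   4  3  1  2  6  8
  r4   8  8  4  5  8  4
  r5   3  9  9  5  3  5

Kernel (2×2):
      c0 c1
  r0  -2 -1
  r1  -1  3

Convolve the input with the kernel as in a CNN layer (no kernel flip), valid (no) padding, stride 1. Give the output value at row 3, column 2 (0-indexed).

7

The receptive field on the input at this output position is [1 2 / 4 5]. Elementwise product with the kernel and sum: 1·-2 + 2·-1 + 4·-1 + 5·3.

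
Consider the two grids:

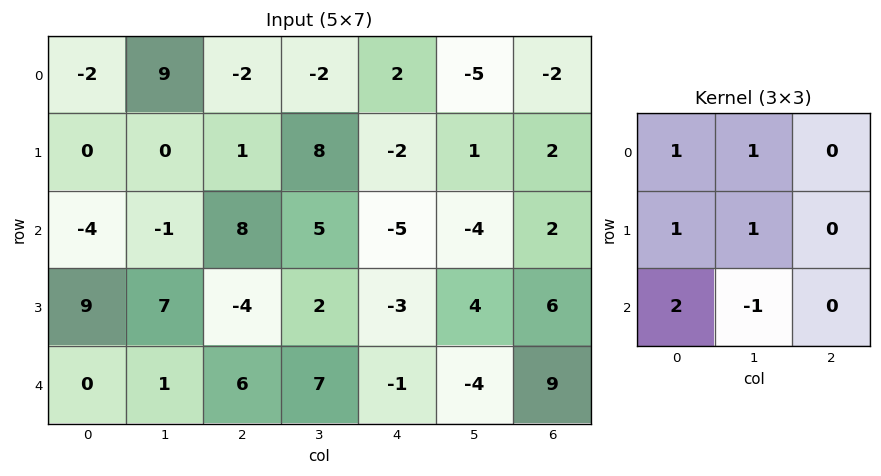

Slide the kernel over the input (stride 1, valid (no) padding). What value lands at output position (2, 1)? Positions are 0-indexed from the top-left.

6

The receptive field on the input at this output position is [-1 8 5 / 7 -4 2 / 1 6 7]. Elementwise product with the kernel and sum: -1·1 + 8·1 + 7·1 + -4·1 + 1·2 + 6·-1.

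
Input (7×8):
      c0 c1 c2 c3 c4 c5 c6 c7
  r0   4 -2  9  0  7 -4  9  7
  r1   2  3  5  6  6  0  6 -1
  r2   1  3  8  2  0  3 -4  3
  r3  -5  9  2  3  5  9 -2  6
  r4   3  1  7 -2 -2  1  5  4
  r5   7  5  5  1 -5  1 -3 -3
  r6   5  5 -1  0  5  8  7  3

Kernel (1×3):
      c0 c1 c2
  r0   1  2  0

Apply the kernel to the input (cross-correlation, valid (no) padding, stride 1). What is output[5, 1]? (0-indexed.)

The receptive field on the input at this output position is [5 5 1]. Elementwise product with the kernel and sum: 5·1 + 5·2.

15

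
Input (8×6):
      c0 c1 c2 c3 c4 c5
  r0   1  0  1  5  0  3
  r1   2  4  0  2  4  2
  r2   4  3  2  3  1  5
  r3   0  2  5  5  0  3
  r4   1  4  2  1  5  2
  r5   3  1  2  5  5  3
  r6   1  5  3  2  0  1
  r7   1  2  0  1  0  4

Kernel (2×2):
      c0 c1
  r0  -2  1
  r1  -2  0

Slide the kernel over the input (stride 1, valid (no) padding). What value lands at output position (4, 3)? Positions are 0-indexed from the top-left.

-7

The receptive field on the input at this output position is [1 5 / 5 5]. Elementwise product with the kernel and sum: 1·-2 + 5·1 + 5·-2.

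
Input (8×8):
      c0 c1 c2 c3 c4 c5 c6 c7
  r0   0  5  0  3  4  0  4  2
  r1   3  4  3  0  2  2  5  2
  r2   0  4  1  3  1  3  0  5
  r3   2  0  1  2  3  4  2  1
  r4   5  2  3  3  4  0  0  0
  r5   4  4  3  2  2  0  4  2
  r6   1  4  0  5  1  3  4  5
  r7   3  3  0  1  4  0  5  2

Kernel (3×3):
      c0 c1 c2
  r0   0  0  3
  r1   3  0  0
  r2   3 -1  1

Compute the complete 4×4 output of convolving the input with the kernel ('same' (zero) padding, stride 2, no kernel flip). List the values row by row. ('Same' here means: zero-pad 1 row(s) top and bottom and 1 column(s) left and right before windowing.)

1 24 9 3
10 13 22 26
0 23 25 1
12 28 14 12

Output[0,0]: The receptive field on the zero-padded input at this output position is [0 0 0 / 0 0 5 / 0 3 4]. Elementwise product with the kernel and sum: 0·3 + 0·3 + 0·3 + 3·-1 + 4·1.
Output[0,1]: The receptive field on the zero-padded input at this output position is [0 0 0 / 5 0 3 / 4 3 0]. Elementwise product with the kernel and sum: 0·3 + 5·3 + 4·3 + 3·-1 + 0·1.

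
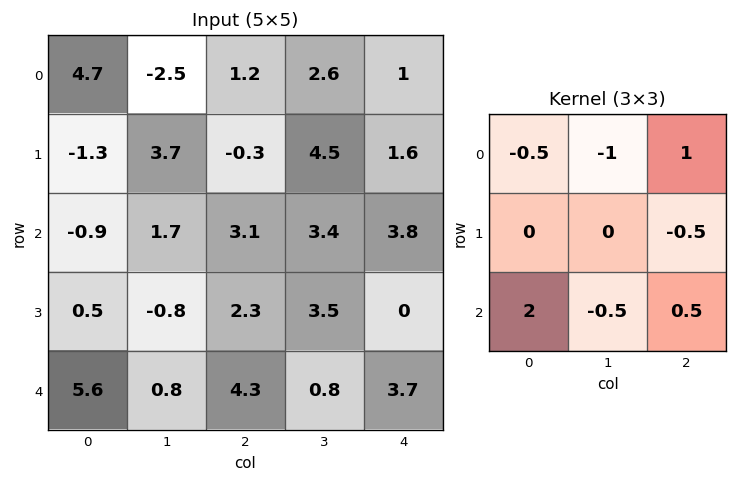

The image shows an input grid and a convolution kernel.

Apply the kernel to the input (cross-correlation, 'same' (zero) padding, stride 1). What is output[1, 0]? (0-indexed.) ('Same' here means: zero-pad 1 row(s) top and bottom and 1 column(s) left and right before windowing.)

-7.75

The receptive field on the zero-padded input at this output position is [0 4.7 -2.5 / 0 -1.3 3.7 / 0 -0.9 1.7]. Elementwise product with the kernel and sum: 0·-0.5 + 4.7·-1 + -2.5·1 + 3.7·-0.5 + 0·2 + -0.9·-0.5 + 1.7·0.5.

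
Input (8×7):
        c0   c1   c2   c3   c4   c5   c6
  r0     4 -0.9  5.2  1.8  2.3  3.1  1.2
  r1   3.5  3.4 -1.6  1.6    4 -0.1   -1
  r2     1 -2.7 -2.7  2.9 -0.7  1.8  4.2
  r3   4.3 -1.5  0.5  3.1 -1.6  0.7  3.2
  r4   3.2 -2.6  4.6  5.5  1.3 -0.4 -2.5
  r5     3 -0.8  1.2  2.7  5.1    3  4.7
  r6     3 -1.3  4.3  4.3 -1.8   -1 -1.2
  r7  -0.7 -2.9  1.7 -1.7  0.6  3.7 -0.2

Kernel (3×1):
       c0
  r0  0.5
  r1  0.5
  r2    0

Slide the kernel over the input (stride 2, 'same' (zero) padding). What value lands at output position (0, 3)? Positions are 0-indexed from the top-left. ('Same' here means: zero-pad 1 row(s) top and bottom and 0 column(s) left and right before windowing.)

The receptive field on the zero-padded input at this output position is [0 / 1.2 / -1]. Elementwise product with the kernel and sum: 0·0.5 + 1.2·0.5.

0.6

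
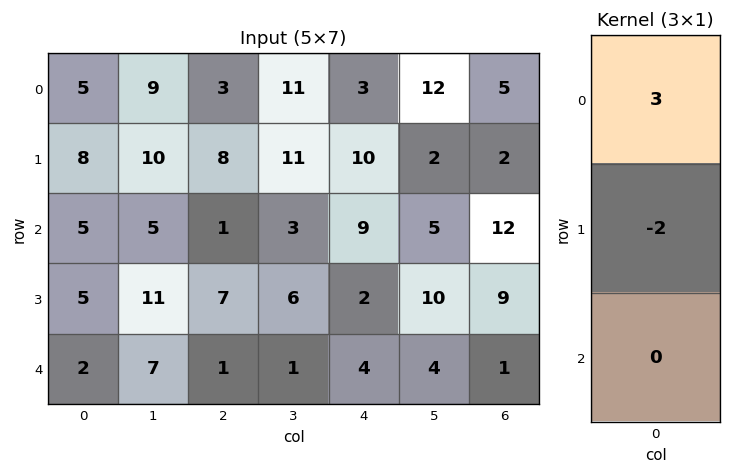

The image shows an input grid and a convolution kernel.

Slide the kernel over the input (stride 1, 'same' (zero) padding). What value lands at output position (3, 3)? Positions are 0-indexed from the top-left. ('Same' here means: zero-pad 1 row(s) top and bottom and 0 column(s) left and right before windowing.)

-3

The receptive field on the zero-padded input at this output position is [3 / 6 / 1]. Elementwise product with the kernel and sum: 3·3 + 6·-2.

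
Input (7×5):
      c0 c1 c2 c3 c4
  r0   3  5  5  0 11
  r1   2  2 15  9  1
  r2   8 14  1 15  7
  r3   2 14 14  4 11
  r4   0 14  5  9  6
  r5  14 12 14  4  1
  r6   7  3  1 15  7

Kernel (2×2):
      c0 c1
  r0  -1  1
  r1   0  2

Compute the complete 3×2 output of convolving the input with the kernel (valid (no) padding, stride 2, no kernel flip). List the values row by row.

Output[0,0]: The receptive field on the input at this output position is [3 5 / 2 2]. Elementwise product with the kernel and sum: 3·-1 + 5·1 + 2·2.
Output[0,1]: The receptive field on the input at this output position is [5 0 / 15 9]. Elementwise product with the kernel and sum: 5·-1 + 0·1 + 9·2.

6 13
34 22
38 12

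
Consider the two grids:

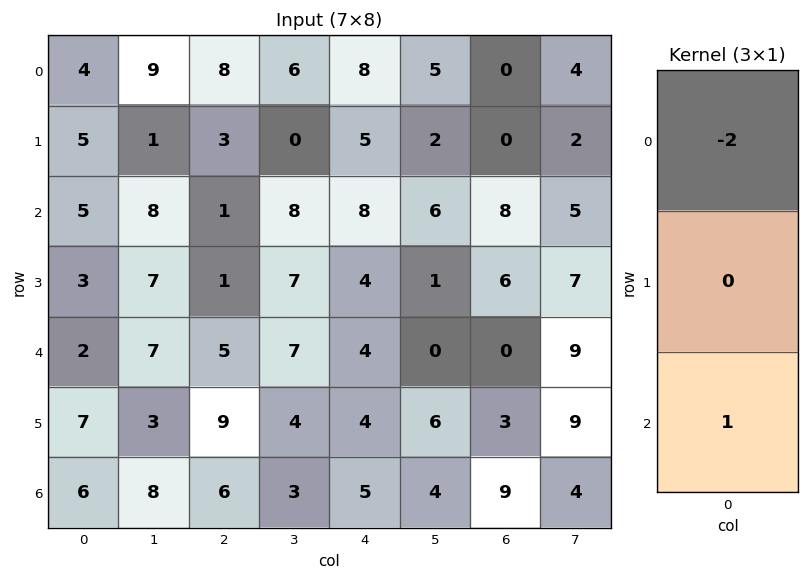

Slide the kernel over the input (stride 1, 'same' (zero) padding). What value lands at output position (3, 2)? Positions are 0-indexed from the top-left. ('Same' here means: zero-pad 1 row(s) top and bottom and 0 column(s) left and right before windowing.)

The receptive field on the zero-padded input at this output position is [1 / 1 / 5]. Elementwise product with the kernel and sum: 1·-2 + 5·1.

3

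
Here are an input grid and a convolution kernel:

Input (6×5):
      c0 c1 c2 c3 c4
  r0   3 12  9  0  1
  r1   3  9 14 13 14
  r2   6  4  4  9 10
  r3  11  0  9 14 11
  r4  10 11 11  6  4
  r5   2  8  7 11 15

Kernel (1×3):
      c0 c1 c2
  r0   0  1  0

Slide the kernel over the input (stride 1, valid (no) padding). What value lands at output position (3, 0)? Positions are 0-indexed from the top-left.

0

The receptive field on the input at this output position is [11 0 9]. Elementwise product with the kernel and sum: 0·1.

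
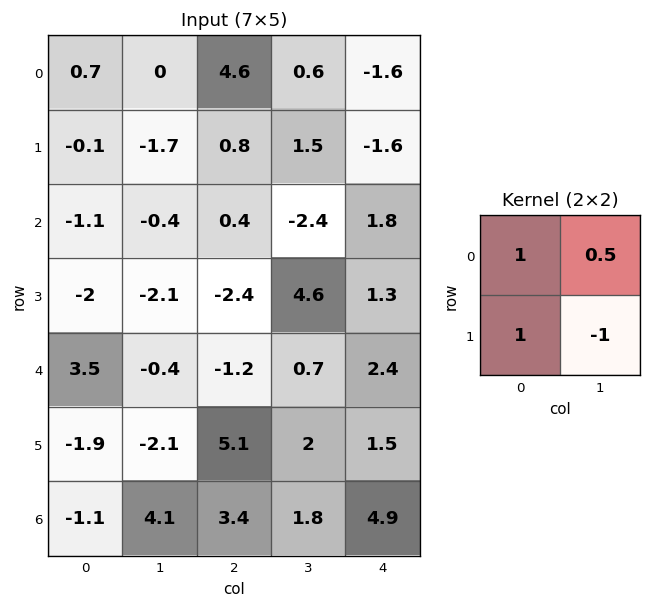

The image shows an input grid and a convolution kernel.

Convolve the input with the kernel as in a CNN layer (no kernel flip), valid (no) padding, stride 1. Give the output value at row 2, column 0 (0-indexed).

The receptive field on the input at this output position is [-1.1 -0.4 / -2 -2.1]. Elementwise product with the kernel and sum: -1.1·1 + -0.4·0.5 + -2·1 + -2.1·-1.

-1.2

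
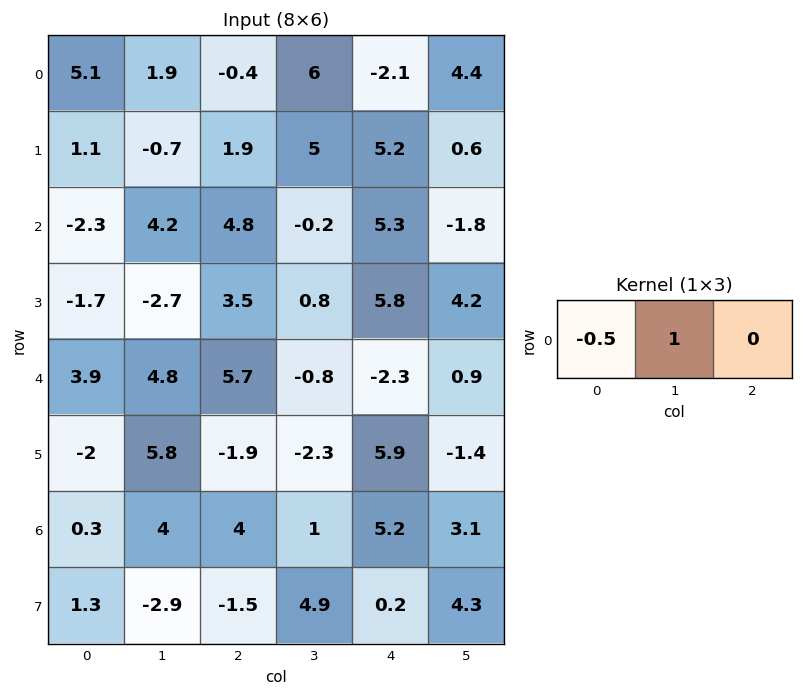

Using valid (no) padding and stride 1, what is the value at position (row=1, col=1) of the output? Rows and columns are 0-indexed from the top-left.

The receptive field on the input at this output position is [-0.7 1.9 5]. Elementwise product with the kernel and sum: -0.7·-0.5 + 1.9·1.

2.25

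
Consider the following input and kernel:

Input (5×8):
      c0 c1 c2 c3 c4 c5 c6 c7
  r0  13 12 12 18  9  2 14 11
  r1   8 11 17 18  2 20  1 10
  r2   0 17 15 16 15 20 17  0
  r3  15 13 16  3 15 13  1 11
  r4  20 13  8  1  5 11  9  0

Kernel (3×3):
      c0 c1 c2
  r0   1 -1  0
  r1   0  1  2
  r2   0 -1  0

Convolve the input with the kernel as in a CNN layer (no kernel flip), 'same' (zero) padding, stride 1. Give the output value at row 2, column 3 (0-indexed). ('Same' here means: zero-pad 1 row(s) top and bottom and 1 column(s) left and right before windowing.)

42

The receptive field on the zero-padded input at this output position is [17 18 2 / 15 16 15 / 16 3 15]. Elementwise product with the kernel and sum: 17·1 + 18·-1 + 16·1 + 15·2 + 3·-1.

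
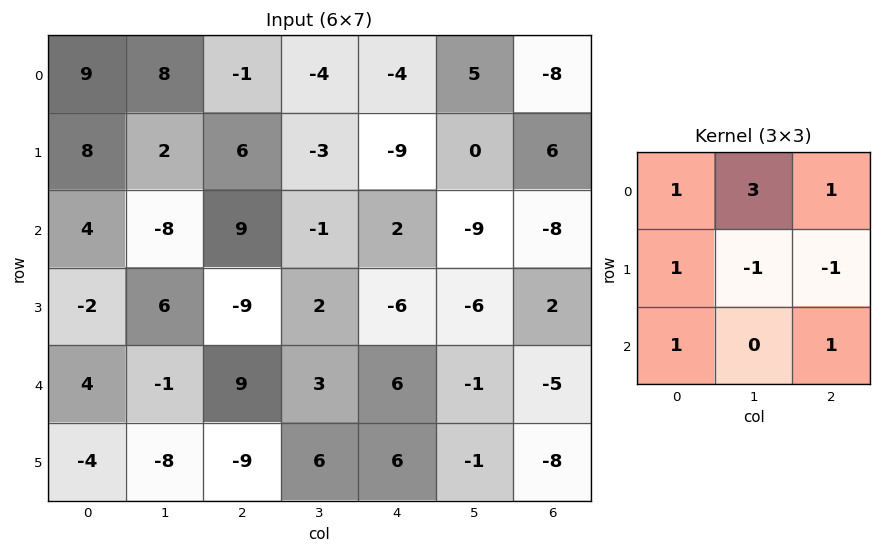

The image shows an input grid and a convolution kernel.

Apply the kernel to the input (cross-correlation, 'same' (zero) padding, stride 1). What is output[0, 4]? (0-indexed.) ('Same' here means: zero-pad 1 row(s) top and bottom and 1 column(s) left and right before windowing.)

The receptive field on the zero-padded input at this output position is [0 0 0 / -4 -4 5 / -3 -9 0]. Elementwise product with the kernel and sum: 0·1 + 0·3 + 0·1 + -4·1 + -4·-1 + 5·-1 + -3·1 + 0·1.

-8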